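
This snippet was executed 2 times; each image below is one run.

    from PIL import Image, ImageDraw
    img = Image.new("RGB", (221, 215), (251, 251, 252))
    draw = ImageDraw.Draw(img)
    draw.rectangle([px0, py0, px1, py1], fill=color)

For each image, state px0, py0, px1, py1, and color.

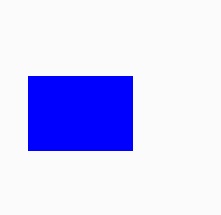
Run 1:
px0 = 28, py0 = 76, px1 = 132, py1 = 150, color = 'blue'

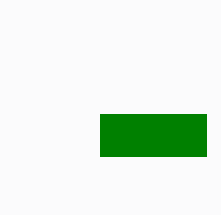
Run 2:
px0 = 100
py0 = 114
px1 = 206
py1 = 156
color = 'green'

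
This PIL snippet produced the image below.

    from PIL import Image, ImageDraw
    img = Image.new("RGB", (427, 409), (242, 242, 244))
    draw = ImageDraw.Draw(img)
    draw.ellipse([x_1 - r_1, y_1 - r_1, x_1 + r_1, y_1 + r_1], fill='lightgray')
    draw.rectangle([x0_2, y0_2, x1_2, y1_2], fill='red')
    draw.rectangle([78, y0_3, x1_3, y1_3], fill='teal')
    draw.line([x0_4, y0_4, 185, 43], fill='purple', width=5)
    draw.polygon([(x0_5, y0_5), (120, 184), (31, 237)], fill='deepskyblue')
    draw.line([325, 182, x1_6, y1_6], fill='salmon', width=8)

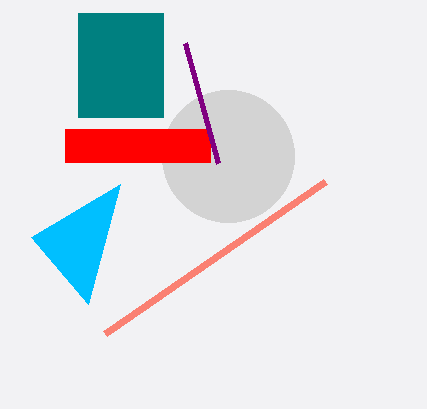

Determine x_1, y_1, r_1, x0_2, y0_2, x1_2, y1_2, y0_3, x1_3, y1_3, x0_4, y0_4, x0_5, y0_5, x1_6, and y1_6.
x_1 = 228; y_1 = 156; r_1 = 66; x0_2 = 65; y0_2 = 129; x1_2 = 210; y1_2 = 162; y0_3 = 13; x1_3 = 163; y1_3 = 117; x0_4 = 218; y0_4 = 163; x0_5 = 88; y0_5 = 304; x1_6 = 105; y1_6 = 334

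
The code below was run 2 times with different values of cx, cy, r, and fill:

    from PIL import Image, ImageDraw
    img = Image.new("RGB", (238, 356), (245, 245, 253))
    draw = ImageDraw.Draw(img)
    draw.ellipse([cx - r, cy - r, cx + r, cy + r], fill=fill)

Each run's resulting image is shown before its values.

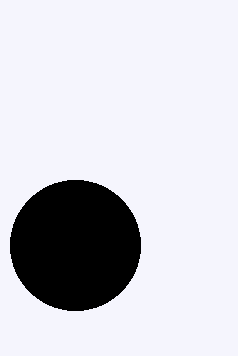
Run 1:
cx = 75; cy = 245; r = 65; fill = 'black'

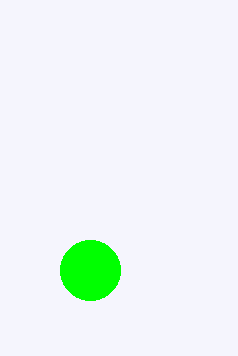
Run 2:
cx = 90
cy = 270
r = 30
fill = 'lime'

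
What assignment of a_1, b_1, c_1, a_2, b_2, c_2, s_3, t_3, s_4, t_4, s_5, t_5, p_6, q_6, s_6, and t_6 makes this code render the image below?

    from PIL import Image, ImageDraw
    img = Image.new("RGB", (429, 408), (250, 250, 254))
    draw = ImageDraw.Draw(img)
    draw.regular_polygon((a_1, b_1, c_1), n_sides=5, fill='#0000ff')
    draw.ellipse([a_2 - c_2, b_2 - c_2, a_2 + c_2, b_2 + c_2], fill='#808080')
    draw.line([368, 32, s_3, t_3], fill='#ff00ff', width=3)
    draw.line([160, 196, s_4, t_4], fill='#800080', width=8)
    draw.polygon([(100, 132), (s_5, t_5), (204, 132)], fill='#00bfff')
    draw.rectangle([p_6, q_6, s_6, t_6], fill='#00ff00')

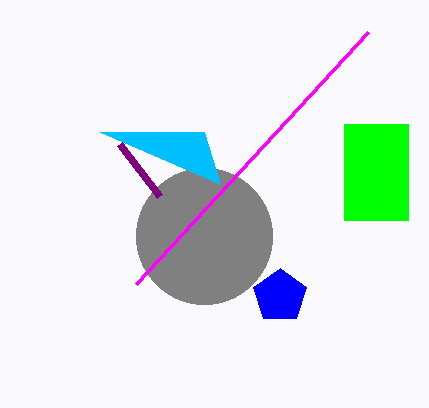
a_1 = 280, b_1 = 296, c_1 = 28, a_2 = 204, b_2 = 236, c_2 = 68, s_3 = 136, t_3 = 284, s_4 = 120, t_4 = 144, s_5 = 220, t_5 = 184, p_6 = 344, q_6 = 124, s_6 = 408, t_6 = 220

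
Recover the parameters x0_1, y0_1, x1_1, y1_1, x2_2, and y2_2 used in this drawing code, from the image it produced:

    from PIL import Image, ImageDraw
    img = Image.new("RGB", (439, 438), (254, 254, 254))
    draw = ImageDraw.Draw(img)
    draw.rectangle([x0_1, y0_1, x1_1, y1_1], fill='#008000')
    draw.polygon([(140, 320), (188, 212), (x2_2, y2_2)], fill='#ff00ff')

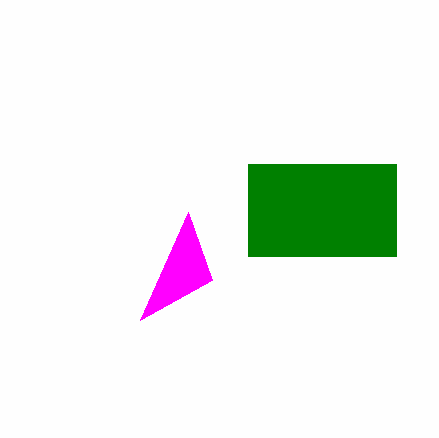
x0_1 = 248
y0_1 = 164
x1_1 = 396
y1_1 = 256
x2_2 = 212
y2_2 = 280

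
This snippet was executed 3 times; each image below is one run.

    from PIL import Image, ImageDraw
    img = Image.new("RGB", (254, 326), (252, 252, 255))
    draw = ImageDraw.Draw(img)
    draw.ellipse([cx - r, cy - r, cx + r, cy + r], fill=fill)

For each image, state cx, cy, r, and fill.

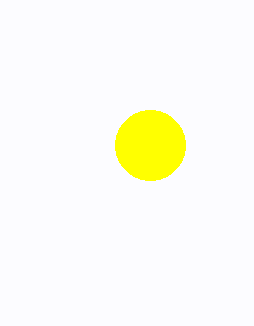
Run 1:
cx = 150; cy = 145; r = 35; fill = 'yellow'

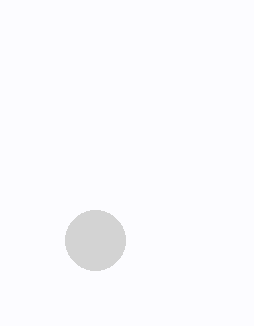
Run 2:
cx = 95; cy = 240; r = 30; fill = 'lightgray'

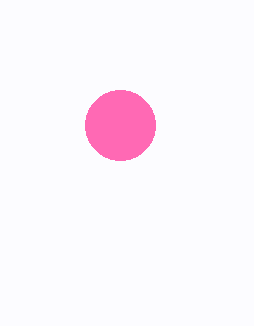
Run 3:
cx = 120
cy = 125
r = 35
fill = 'hotpink'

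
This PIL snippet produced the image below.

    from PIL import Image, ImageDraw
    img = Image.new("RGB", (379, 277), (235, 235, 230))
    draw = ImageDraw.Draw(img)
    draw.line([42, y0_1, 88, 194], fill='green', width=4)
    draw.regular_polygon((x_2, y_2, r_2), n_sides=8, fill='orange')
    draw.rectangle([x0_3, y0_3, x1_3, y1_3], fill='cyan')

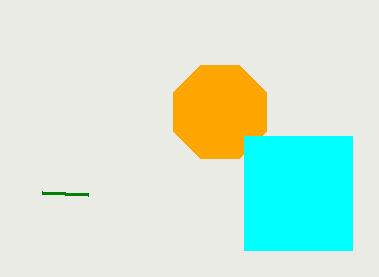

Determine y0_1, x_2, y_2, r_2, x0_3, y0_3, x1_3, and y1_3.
y0_1 = 192
x_2 = 220
y_2 = 112
r_2 = 50
x0_3 = 244
y0_3 = 136
x1_3 = 352
y1_3 = 250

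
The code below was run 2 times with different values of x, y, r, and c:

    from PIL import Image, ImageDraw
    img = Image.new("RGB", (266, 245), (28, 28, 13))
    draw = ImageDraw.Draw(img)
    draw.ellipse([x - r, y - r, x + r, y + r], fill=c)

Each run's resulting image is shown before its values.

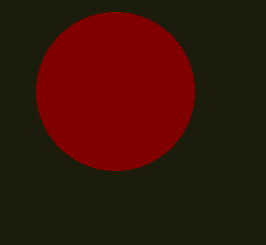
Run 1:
x = 115; y = 91; r = 79; c = 'maroon'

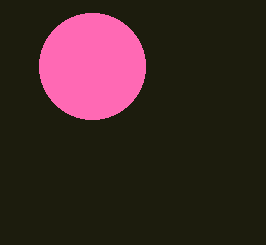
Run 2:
x = 92
y = 66
r = 53
c = 'hotpink'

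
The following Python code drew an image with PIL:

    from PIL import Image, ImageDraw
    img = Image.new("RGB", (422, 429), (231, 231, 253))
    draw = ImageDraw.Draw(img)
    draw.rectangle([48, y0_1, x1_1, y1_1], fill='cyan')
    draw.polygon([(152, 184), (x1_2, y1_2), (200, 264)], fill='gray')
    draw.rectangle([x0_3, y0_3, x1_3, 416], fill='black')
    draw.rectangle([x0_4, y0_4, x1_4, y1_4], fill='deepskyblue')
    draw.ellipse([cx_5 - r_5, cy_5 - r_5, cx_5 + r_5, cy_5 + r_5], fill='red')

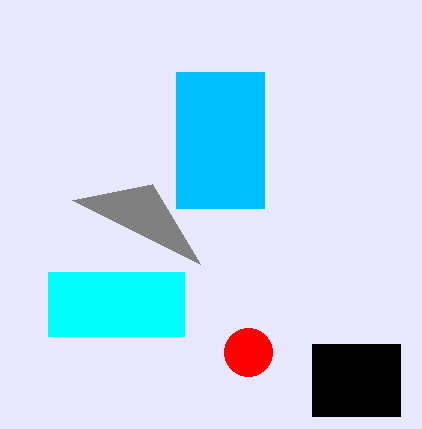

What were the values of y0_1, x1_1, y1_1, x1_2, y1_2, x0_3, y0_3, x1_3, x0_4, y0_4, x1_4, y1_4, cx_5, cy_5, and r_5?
y0_1 = 272; x1_1 = 184; y1_1 = 336; x1_2 = 72; y1_2 = 200; x0_3 = 312; y0_3 = 344; x1_3 = 400; x0_4 = 176; y0_4 = 72; x1_4 = 264; y1_4 = 208; cx_5 = 248; cy_5 = 352; r_5 = 24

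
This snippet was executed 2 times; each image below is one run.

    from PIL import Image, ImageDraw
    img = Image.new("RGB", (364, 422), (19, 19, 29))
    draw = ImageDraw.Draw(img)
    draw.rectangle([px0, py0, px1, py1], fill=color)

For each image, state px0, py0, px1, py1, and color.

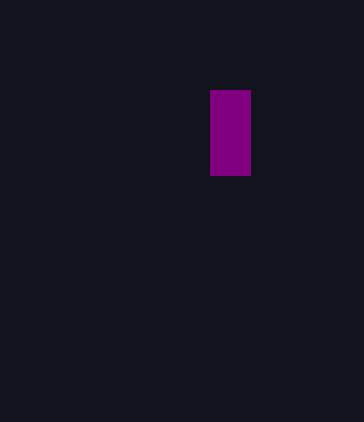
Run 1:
px0 = 210
py0 = 90
px1 = 250
py1 = 175
color = 'purple'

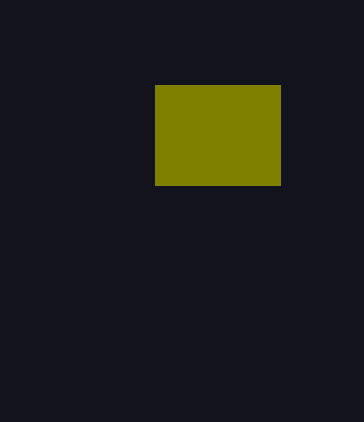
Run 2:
px0 = 155
py0 = 85
px1 = 280
py1 = 185
color = 'olive'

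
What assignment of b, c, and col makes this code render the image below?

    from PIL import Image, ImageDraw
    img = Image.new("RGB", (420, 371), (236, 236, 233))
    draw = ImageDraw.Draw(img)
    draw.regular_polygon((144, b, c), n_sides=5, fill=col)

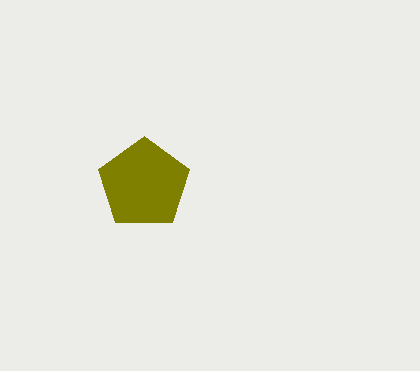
b = 184
c = 48
col = 'olive'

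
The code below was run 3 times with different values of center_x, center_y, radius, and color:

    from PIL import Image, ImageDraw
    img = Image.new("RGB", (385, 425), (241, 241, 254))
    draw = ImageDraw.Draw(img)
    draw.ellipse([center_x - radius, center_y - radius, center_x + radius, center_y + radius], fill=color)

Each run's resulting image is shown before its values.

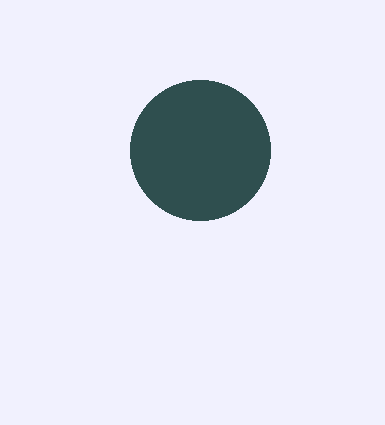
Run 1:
center_x = 200, center_y = 150, radius = 70, color = 'darkslategray'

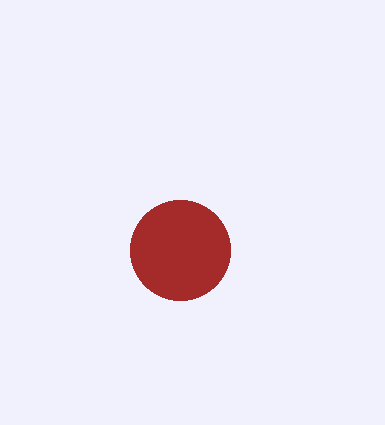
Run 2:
center_x = 180; center_y = 250; radius = 50; color = 'brown'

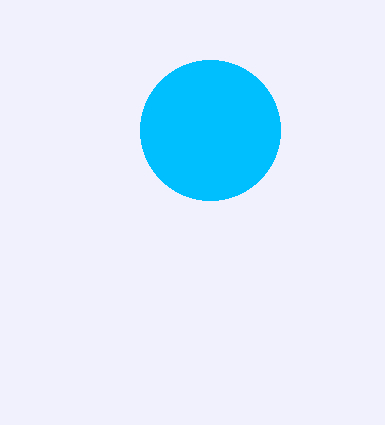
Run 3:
center_x = 210, center_y = 130, radius = 70, color = 'deepskyblue'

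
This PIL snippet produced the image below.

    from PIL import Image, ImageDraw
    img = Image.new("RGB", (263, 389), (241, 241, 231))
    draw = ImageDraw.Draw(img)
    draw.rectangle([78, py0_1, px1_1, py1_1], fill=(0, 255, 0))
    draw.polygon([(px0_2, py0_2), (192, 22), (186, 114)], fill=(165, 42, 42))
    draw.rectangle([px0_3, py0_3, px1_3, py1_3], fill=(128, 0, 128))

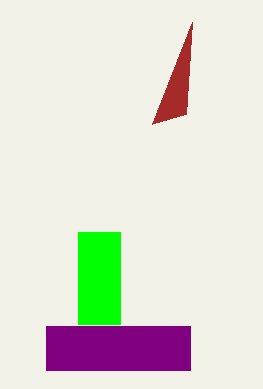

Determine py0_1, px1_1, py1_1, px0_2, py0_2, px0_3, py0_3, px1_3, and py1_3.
py0_1 = 232; px1_1 = 120; py1_1 = 324; px0_2 = 152; py0_2 = 124; px0_3 = 46; py0_3 = 326; px1_3 = 190; py1_3 = 370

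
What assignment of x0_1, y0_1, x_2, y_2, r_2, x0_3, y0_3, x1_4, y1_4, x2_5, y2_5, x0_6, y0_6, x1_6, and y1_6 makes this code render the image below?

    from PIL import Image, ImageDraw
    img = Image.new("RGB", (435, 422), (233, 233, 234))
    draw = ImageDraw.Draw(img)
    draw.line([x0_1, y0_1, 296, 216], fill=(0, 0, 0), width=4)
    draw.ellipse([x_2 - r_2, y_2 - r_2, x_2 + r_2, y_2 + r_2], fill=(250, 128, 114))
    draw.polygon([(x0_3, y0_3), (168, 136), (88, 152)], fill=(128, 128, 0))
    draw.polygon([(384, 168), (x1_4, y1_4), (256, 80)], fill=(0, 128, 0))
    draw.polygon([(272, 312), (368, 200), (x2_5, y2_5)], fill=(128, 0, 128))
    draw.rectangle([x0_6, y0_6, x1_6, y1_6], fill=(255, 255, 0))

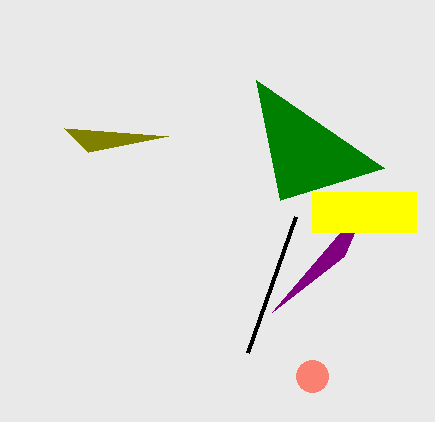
x0_1 = 248
y0_1 = 352
x_2 = 312
y_2 = 376
r_2 = 16
x0_3 = 64
y0_3 = 128
x1_4 = 280
y1_4 = 200
x2_5 = 344
y2_5 = 256
x0_6 = 312
y0_6 = 192
x1_6 = 416
y1_6 = 232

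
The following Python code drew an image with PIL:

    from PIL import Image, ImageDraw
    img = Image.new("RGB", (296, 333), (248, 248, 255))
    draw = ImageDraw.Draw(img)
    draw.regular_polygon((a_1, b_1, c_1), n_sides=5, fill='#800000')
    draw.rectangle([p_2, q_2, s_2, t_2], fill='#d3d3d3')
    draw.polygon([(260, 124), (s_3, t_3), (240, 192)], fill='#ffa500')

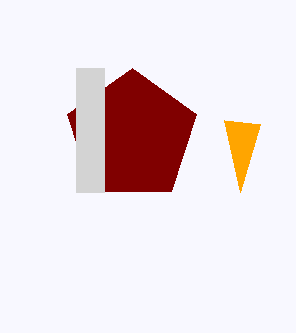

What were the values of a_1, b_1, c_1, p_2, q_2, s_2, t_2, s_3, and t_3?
a_1 = 132
b_1 = 136
c_1 = 68
p_2 = 76
q_2 = 68
s_2 = 104
t_2 = 192
s_3 = 224
t_3 = 120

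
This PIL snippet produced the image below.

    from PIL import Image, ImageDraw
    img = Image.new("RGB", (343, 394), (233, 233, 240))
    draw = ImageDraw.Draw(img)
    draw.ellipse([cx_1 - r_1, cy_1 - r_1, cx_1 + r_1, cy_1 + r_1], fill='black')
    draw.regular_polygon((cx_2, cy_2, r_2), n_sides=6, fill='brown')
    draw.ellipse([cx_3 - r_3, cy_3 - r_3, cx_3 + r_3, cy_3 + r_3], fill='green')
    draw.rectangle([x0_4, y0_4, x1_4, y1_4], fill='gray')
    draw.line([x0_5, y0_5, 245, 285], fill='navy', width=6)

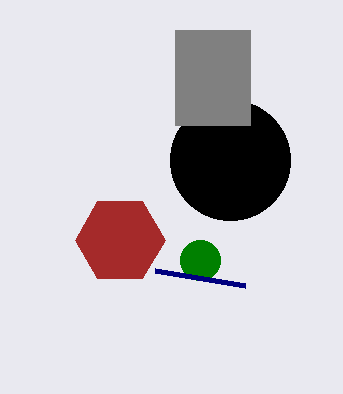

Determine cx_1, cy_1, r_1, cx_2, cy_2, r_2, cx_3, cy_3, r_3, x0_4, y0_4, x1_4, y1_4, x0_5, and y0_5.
cx_1 = 230, cy_1 = 160, r_1 = 60, cx_2 = 120, cy_2 = 240, r_2 = 45, cx_3 = 200, cy_3 = 260, r_3 = 20, x0_4 = 175, y0_4 = 30, x1_4 = 250, y1_4 = 125, x0_5 = 155, y0_5 = 270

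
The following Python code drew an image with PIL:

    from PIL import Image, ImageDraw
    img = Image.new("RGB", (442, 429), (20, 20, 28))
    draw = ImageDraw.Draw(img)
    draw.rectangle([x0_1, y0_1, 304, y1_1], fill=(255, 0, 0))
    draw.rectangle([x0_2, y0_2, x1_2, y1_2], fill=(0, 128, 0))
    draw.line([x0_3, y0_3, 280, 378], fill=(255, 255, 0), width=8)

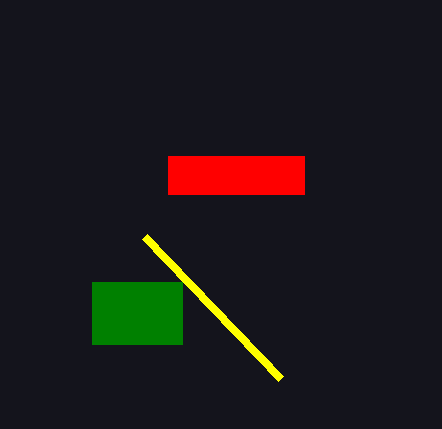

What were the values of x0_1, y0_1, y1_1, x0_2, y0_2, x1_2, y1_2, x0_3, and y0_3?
x0_1 = 168, y0_1 = 156, y1_1 = 194, x0_2 = 92, y0_2 = 282, x1_2 = 182, y1_2 = 344, x0_3 = 144, y0_3 = 236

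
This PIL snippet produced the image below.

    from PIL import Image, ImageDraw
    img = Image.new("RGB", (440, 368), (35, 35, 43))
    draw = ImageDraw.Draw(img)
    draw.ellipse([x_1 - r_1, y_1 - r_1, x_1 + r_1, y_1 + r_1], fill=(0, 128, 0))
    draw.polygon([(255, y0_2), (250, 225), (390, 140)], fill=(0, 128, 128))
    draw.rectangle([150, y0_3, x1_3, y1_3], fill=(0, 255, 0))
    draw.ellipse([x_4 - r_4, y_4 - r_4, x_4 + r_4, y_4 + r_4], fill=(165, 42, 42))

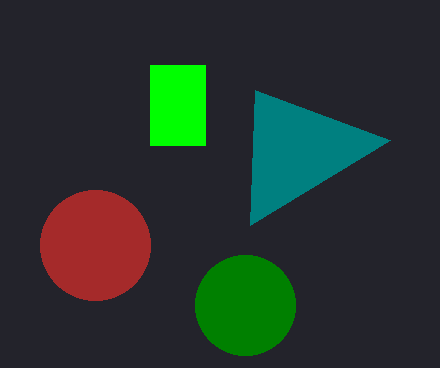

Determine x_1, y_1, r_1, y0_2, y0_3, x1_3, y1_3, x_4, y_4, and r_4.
x_1 = 245; y_1 = 305; r_1 = 50; y0_2 = 90; y0_3 = 65; x1_3 = 205; y1_3 = 145; x_4 = 95; y_4 = 245; r_4 = 55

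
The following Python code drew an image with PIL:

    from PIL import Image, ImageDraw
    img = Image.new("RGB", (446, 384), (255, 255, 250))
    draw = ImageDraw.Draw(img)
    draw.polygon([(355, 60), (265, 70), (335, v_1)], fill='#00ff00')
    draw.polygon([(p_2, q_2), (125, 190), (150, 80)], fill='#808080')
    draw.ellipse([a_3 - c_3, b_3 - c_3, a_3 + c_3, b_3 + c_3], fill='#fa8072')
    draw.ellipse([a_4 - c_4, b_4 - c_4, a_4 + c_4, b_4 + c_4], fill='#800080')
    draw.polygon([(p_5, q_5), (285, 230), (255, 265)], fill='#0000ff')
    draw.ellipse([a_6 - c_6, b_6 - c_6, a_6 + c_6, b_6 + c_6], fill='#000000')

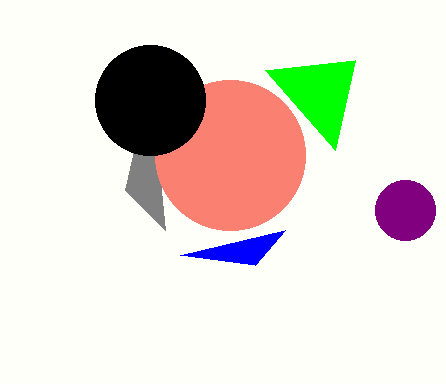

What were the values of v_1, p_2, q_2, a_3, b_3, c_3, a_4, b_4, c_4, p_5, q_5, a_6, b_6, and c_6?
v_1 = 150, p_2 = 165, q_2 = 230, a_3 = 230, b_3 = 155, c_3 = 75, a_4 = 405, b_4 = 210, c_4 = 30, p_5 = 180, q_5 = 255, a_6 = 150, b_6 = 100, c_6 = 55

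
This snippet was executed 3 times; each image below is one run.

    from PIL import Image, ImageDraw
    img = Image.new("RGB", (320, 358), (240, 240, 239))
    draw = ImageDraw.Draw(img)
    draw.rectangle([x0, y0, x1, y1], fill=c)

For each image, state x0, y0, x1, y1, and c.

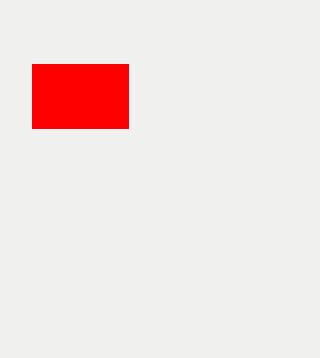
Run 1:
x0 = 32
y0 = 64
x1 = 128
y1 = 128
c = 'red'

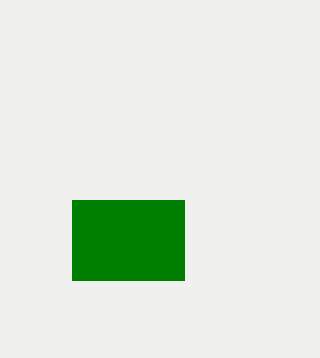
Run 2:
x0 = 72; y0 = 200; x1 = 184; y1 = 280; c = 'green'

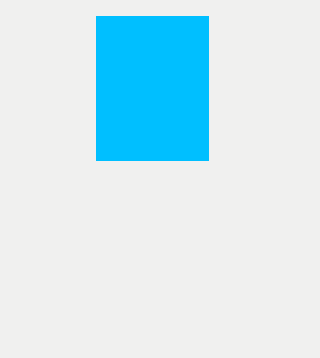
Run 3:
x0 = 96; y0 = 16; x1 = 208; y1 = 160; c = 'deepskyblue'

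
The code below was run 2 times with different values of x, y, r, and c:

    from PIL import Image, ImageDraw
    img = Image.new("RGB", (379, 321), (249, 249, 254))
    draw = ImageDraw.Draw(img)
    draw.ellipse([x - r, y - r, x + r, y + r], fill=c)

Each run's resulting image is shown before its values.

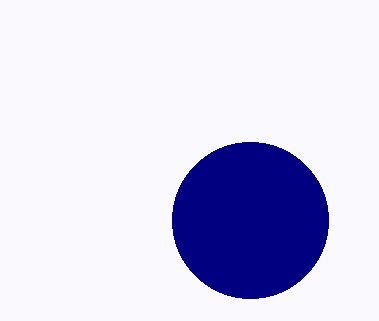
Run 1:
x = 250
y = 220
r = 78
c = 'navy'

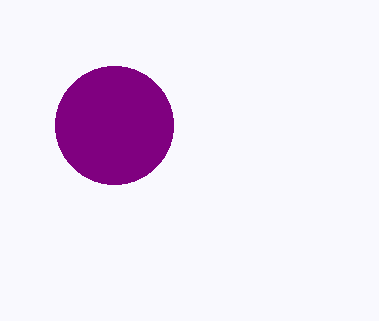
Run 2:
x = 114; y = 125; r = 59; c = 'purple'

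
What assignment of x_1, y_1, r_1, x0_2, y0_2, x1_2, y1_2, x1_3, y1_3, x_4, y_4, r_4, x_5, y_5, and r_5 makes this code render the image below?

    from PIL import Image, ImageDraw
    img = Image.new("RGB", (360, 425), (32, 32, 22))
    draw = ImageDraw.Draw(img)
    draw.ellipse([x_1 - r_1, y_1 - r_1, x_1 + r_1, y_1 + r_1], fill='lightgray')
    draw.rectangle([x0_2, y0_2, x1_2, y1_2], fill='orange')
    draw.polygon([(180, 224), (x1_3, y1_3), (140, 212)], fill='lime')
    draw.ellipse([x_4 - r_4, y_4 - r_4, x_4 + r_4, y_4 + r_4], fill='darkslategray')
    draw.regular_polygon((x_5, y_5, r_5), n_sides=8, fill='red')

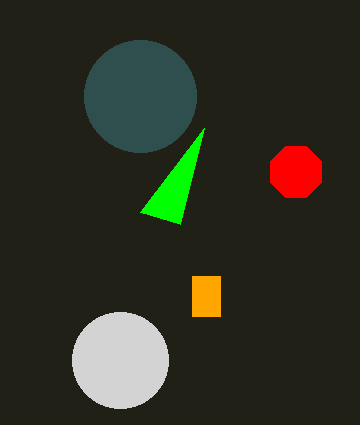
x_1 = 120; y_1 = 360; r_1 = 48; x0_2 = 192; y0_2 = 276; x1_2 = 220; y1_2 = 316; x1_3 = 204; y1_3 = 128; x_4 = 140; y_4 = 96; r_4 = 56; x_5 = 296; y_5 = 172; r_5 = 28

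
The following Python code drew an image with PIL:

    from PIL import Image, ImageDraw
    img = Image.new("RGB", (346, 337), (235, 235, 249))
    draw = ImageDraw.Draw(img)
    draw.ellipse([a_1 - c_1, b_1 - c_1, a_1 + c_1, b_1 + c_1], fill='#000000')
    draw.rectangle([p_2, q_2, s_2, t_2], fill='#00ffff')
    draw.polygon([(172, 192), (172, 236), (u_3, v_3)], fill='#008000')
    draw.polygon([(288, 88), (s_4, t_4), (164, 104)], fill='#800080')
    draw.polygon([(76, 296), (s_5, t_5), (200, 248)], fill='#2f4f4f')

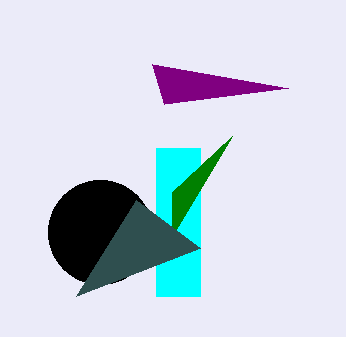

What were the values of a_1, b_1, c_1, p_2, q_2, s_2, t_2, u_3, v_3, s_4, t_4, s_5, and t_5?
a_1 = 100; b_1 = 232; c_1 = 52; p_2 = 156; q_2 = 148; s_2 = 200; t_2 = 296; u_3 = 232; v_3 = 136; s_4 = 152; t_4 = 64; s_5 = 136; t_5 = 200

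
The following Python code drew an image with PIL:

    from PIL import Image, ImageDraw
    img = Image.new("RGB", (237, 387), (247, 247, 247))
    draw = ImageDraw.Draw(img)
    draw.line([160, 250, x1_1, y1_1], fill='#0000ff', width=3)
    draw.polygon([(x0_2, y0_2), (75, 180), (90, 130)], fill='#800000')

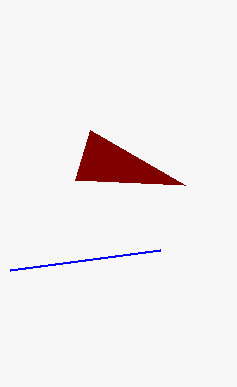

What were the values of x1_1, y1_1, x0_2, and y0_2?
x1_1 = 10; y1_1 = 270; x0_2 = 185; y0_2 = 185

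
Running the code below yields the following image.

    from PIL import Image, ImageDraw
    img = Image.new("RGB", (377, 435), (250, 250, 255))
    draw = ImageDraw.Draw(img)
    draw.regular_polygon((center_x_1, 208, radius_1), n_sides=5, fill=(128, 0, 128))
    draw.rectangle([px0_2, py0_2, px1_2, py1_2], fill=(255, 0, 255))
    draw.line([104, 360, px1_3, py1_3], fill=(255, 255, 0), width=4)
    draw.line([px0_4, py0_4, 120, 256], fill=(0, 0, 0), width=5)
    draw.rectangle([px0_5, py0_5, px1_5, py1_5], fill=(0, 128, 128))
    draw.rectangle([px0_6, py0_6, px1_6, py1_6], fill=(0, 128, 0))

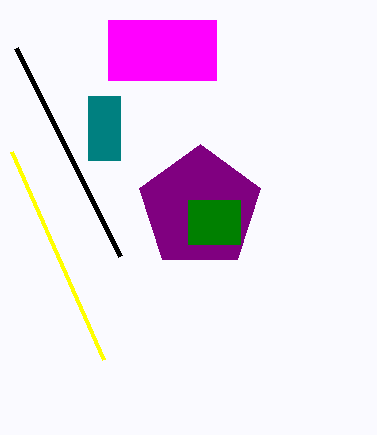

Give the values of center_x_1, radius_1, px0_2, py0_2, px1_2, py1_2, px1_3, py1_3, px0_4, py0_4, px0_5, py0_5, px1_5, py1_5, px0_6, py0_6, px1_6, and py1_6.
center_x_1 = 200
radius_1 = 64
px0_2 = 108
py0_2 = 20
px1_2 = 216
py1_2 = 80
px1_3 = 12
py1_3 = 152
px0_4 = 16
py0_4 = 48
px0_5 = 88
py0_5 = 96
px1_5 = 120
py1_5 = 160
px0_6 = 188
py0_6 = 200
px1_6 = 240
py1_6 = 244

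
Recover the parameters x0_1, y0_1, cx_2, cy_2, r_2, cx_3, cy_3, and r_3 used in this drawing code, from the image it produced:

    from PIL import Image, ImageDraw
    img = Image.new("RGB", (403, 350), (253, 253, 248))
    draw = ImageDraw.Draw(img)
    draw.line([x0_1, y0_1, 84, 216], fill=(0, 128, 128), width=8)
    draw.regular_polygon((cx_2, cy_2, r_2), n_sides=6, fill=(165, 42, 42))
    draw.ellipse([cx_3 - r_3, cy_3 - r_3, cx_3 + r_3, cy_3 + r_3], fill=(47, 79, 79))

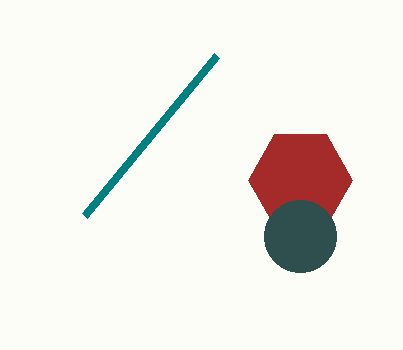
x0_1 = 216, y0_1 = 56, cx_2 = 300, cy_2 = 180, r_2 = 52, cx_3 = 300, cy_3 = 236, r_3 = 36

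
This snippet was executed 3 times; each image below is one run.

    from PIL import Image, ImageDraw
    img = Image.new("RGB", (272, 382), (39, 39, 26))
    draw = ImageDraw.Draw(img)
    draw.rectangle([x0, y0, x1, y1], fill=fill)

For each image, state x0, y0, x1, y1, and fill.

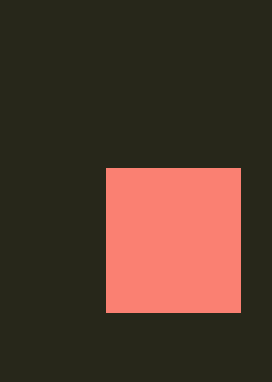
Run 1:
x0 = 106
y0 = 168
x1 = 240
y1 = 312
fill = 'salmon'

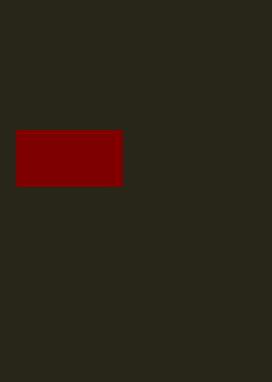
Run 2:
x0 = 16, y0 = 130, x1 = 122, y1 = 186, fill = 'maroon'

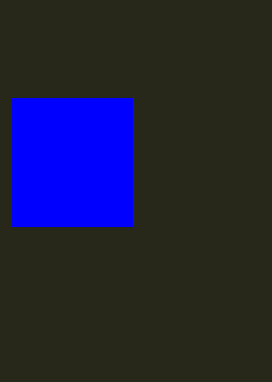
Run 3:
x0 = 12
y0 = 98
x1 = 132
y1 = 226
fill = 'blue'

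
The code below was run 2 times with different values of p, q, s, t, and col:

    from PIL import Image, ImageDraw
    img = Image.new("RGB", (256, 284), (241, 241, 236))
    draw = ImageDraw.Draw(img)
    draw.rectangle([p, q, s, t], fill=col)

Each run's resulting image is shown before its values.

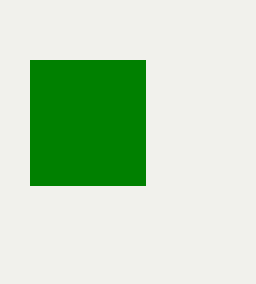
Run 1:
p = 30, q = 60, s = 145, t = 185, col = 'green'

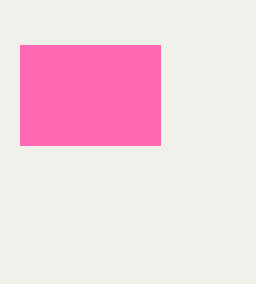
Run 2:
p = 20
q = 45
s = 160
t = 145
col = 'hotpink'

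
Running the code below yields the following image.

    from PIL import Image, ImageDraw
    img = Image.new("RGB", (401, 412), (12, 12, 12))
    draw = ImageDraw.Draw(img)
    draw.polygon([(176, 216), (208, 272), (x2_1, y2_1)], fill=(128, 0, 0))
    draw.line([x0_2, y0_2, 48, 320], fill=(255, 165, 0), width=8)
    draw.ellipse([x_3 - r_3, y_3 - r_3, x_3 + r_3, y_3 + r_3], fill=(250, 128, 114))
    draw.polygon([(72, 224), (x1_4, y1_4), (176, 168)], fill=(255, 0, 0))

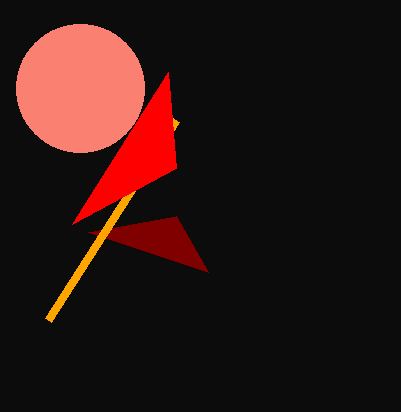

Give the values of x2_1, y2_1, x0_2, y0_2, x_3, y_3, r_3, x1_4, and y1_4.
x2_1 = 88; y2_1 = 232; x0_2 = 176; y0_2 = 120; x_3 = 80; y_3 = 88; r_3 = 64; x1_4 = 168; y1_4 = 72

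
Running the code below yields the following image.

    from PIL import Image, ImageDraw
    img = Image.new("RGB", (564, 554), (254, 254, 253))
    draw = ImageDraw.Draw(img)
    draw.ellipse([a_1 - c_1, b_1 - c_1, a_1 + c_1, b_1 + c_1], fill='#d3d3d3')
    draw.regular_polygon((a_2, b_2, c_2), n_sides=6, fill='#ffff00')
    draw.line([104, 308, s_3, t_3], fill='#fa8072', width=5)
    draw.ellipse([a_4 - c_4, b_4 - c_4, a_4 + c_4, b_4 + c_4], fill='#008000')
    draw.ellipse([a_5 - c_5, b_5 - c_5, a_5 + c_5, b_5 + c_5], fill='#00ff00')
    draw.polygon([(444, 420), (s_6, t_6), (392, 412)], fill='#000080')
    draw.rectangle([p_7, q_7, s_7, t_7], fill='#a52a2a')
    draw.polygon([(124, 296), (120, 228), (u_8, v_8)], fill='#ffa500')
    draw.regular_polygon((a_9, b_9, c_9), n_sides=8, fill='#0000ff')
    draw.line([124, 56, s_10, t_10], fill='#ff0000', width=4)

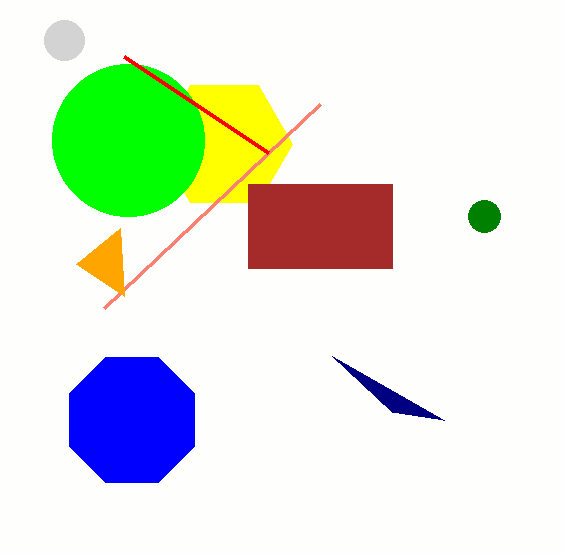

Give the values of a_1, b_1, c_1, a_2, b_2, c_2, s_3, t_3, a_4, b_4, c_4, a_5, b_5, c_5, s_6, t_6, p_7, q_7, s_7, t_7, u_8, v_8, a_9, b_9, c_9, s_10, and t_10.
a_1 = 64; b_1 = 40; c_1 = 20; a_2 = 224; b_2 = 144; c_2 = 68; s_3 = 320; t_3 = 104; a_4 = 484; b_4 = 216; c_4 = 16; a_5 = 128; b_5 = 140; c_5 = 76; s_6 = 332; t_6 = 356; p_7 = 248; q_7 = 184; s_7 = 392; t_7 = 268; u_8 = 76; v_8 = 264; a_9 = 132; b_9 = 420; c_9 = 68; s_10 = 268; t_10 = 152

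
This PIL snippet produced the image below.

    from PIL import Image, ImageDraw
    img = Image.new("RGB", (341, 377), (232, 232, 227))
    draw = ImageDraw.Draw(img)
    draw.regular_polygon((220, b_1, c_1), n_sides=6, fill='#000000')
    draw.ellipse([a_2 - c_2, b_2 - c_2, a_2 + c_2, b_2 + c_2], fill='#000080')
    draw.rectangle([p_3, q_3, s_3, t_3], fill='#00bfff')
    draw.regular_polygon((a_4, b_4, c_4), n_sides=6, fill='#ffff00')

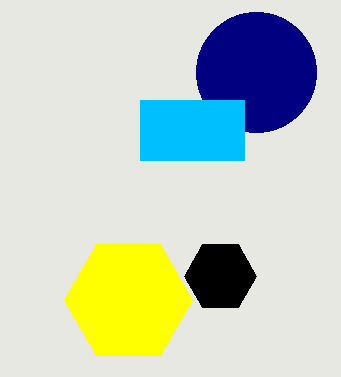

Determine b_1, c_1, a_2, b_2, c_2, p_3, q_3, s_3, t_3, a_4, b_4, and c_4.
b_1 = 276; c_1 = 36; a_2 = 256; b_2 = 72; c_2 = 60; p_3 = 140; q_3 = 100; s_3 = 244; t_3 = 160; a_4 = 128; b_4 = 300; c_4 = 64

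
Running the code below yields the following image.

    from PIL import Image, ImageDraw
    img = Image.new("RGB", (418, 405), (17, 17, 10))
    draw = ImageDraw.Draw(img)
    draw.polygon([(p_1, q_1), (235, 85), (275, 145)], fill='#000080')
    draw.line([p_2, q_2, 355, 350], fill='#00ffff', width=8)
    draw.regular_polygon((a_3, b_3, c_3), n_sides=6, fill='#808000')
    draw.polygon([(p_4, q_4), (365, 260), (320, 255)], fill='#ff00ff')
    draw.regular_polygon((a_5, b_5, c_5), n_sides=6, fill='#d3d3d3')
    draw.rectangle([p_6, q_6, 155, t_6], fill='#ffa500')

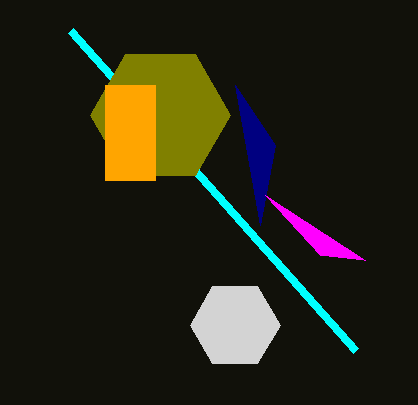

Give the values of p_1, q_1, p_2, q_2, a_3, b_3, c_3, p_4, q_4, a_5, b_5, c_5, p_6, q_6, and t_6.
p_1 = 260
q_1 = 225
p_2 = 70
q_2 = 30
a_3 = 160
b_3 = 115
c_3 = 70
p_4 = 265
q_4 = 195
a_5 = 235
b_5 = 325
c_5 = 45
p_6 = 105
q_6 = 85
t_6 = 180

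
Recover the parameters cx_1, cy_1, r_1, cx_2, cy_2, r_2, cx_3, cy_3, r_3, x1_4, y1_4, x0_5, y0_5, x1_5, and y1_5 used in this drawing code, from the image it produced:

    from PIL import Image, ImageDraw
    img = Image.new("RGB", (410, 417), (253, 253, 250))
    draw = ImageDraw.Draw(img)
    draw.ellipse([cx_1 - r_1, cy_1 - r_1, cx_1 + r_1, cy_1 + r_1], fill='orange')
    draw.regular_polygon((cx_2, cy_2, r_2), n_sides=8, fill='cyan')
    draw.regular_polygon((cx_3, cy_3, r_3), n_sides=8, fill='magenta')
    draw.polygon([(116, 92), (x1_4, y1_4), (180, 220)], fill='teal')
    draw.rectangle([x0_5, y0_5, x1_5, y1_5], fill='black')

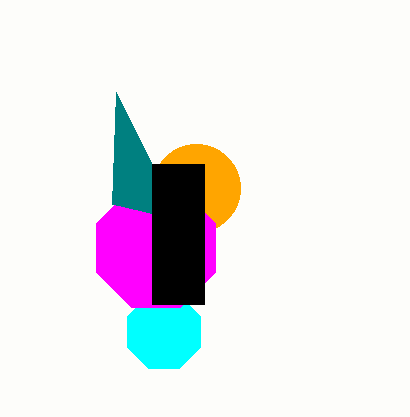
cx_1 = 196, cy_1 = 188, r_1 = 44, cx_2 = 164, cy_2 = 332, r_2 = 40, cx_3 = 156, cy_3 = 248, r_3 = 64, x1_4 = 112, y1_4 = 204, x0_5 = 152, y0_5 = 164, x1_5 = 204, y1_5 = 304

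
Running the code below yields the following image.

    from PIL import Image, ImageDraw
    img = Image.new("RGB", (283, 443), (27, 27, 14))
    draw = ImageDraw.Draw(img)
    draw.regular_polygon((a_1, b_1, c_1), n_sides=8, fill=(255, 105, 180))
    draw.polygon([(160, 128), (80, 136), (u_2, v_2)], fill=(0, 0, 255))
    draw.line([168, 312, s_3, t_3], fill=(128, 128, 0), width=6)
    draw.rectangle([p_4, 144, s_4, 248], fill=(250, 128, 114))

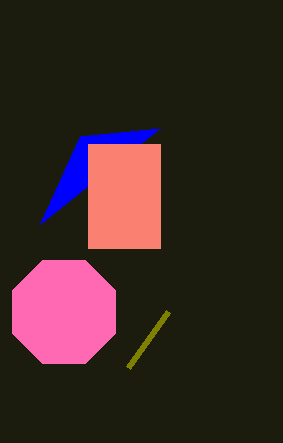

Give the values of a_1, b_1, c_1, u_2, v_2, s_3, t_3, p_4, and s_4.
a_1 = 64
b_1 = 312
c_1 = 56
u_2 = 40
v_2 = 224
s_3 = 128
t_3 = 368
p_4 = 88
s_4 = 160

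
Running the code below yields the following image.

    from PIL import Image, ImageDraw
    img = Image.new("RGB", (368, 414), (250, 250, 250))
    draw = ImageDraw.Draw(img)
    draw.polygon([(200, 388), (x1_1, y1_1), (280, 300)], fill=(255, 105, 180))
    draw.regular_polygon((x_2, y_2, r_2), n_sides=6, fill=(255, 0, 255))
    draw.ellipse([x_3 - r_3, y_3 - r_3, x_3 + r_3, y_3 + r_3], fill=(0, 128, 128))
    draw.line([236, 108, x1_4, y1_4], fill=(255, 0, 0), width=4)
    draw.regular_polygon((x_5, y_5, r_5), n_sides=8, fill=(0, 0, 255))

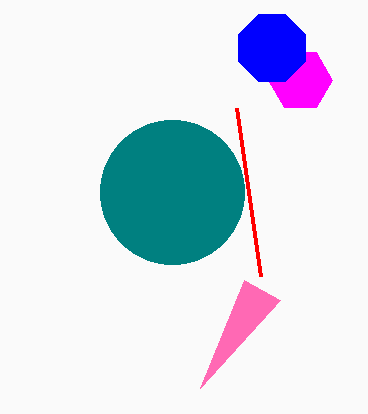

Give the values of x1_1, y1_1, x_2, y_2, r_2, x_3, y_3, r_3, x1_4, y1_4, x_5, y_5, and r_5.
x1_1 = 244; y1_1 = 280; x_2 = 300; y_2 = 80; r_2 = 32; x_3 = 172; y_3 = 192; r_3 = 72; x1_4 = 260; y1_4 = 276; x_5 = 272; y_5 = 48; r_5 = 36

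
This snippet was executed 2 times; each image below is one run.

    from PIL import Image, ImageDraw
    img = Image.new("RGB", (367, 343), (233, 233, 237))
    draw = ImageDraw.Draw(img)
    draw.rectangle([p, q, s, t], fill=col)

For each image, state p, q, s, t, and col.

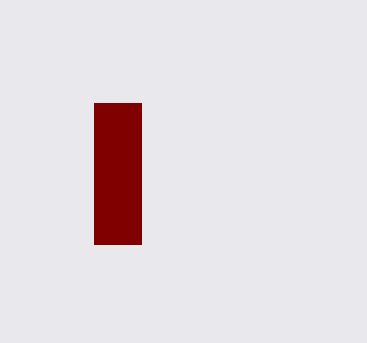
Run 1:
p = 94, q = 103, s = 141, t = 244, col = 'maroon'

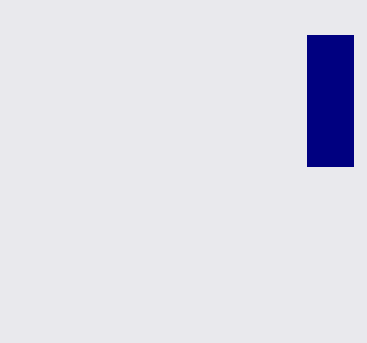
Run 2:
p = 307; q = 35; s = 353; t = 166; col = 'navy'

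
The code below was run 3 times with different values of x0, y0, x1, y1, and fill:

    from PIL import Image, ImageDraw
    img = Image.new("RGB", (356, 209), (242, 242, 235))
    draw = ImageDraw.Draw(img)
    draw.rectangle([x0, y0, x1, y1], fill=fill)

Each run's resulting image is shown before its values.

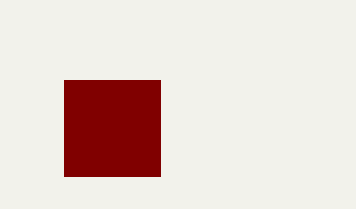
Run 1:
x0 = 64, y0 = 80, x1 = 160, y1 = 176, fill = 'maroon'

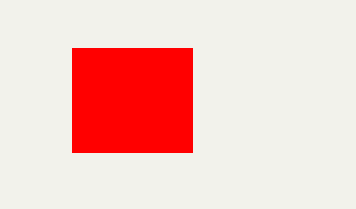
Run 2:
x0 = 72, y0 = 48, x1 = 192, y1 = 152, fill = 'red'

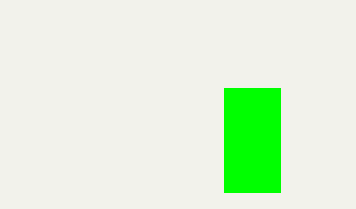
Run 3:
x0 = 224, y0 = 88, x1 = 280, y1 = 192, fill = 'lime'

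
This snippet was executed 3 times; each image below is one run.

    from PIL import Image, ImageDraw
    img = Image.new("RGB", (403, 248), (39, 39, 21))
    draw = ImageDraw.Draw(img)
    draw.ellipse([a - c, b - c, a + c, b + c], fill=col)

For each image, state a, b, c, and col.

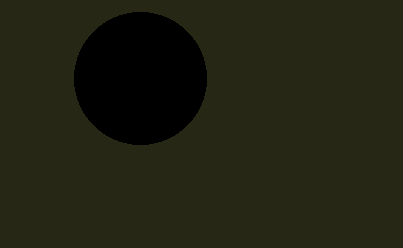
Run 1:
a = 140
b = 78
c = 66
col = 'black'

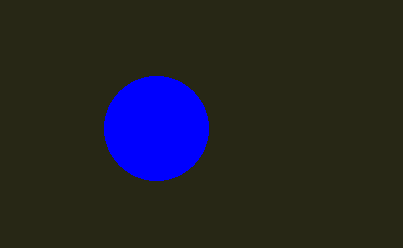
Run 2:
a = 156; b = 128; c = 52; col = 'blue'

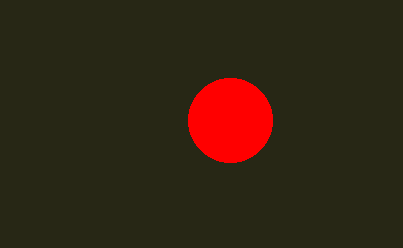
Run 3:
a = 230
b = 120
c = 42
col = 'red'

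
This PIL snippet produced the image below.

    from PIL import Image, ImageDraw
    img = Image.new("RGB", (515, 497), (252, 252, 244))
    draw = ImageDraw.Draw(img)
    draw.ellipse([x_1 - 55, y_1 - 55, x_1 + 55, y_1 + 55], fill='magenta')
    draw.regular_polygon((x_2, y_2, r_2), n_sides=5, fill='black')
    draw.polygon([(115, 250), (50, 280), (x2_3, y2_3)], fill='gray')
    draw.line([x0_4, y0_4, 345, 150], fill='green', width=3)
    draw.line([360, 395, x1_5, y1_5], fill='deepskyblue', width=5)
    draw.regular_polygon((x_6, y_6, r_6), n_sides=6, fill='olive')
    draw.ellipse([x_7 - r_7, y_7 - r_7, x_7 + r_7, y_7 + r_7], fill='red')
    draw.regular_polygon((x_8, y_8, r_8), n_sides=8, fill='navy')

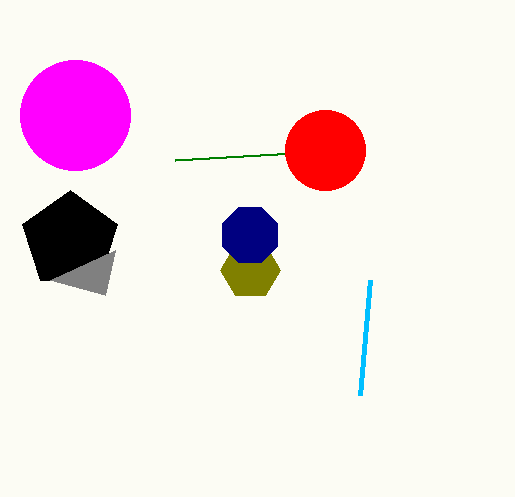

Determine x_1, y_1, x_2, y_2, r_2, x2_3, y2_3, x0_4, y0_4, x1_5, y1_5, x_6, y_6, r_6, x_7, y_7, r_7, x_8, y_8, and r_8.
x_1 = 75
y_1 = 115
x_2 = 70
y_2 = 240
r_2 = 50
x2_3 = 105
y2_3 = 295
x0_4 = 175
y0_4 = 160
x1_5 = 370
y1_5 = 280
x_6 = 250
y_6 = 270
r_6 = 30
x_7 = 325
y_7 = 150
r_7 = 40
x_8 = 250
y_8 = 235
r_8 = 30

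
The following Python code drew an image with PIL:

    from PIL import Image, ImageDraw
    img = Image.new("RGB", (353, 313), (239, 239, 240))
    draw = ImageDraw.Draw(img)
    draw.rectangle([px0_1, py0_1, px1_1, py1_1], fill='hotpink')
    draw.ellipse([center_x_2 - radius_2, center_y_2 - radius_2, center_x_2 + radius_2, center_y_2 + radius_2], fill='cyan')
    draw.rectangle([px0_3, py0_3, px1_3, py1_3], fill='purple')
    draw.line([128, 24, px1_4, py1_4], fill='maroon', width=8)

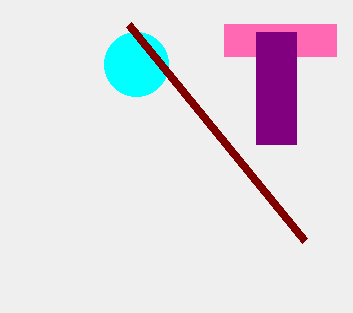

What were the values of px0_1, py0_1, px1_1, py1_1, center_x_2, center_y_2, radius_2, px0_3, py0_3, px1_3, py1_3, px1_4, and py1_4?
px0_1 = 224, py0_1 = 24, px1_1 = 336, py1_1 = 56, center_x_2 = 136, center_y_2 = 64, radius_2 = 32, px0_3 = 256, py0_3 = 32, px1_3 = 296, py1_3 = 144, px1_4 = 304, py1_4 = 240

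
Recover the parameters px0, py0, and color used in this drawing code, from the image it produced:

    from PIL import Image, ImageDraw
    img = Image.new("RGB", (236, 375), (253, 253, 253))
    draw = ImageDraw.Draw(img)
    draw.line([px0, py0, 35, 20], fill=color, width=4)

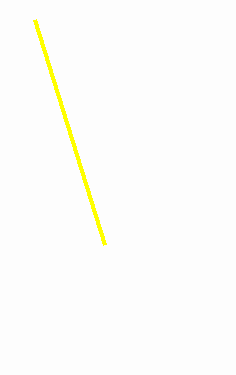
px0 = 105; py0 = 245; color = 'yellow'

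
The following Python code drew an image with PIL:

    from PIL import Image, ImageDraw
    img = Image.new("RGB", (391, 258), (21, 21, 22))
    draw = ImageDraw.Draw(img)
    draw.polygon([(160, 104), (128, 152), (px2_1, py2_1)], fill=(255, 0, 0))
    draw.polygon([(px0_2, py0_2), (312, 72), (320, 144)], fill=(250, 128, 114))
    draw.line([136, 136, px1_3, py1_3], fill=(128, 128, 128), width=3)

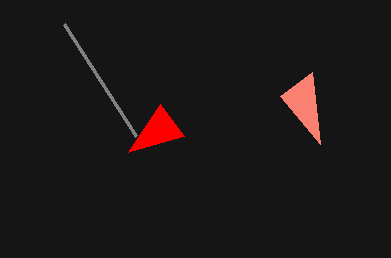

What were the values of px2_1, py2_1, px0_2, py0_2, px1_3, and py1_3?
px2_1 = 184; py2_1 = 136; px0_2 = 280; py0_2 = 96; px1_3 = 64; py1_3 = 24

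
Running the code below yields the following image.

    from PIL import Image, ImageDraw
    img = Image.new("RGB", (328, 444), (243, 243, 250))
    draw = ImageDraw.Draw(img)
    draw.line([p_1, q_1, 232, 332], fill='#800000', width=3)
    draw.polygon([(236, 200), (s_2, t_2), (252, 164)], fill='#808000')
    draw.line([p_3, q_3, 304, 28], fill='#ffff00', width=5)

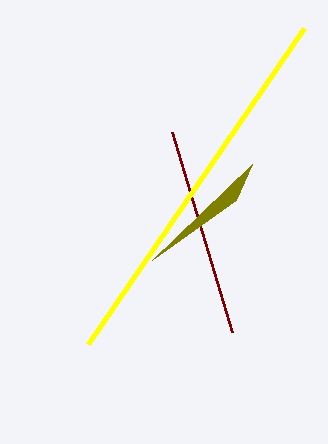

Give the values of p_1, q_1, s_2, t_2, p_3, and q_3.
p_1 = 172
q_1 = 132
s_2 = 152
t_2 = 260
p_3 = 88
q_3 = 344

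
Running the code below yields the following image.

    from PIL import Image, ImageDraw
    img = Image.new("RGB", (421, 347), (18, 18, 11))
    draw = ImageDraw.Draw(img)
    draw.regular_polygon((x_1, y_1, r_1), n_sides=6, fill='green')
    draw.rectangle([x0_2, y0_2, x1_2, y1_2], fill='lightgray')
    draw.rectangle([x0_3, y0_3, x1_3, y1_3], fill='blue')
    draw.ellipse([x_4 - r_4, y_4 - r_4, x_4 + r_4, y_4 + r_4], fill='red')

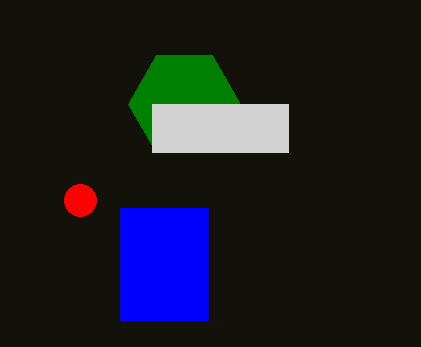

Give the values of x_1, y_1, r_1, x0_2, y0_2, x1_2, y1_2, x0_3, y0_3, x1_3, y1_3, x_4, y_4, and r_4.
x_1 = 184; y_1 = 104; r_1 = 56; x0_2 = 152; y0_2 = 104; x1_2 = 288; y1_2 = 152; x0_3 = 120; y0_3 = 208; x1_3 = 208; y1_3 = 320; x_4 = 80; y_4 = 200; r_4 = 16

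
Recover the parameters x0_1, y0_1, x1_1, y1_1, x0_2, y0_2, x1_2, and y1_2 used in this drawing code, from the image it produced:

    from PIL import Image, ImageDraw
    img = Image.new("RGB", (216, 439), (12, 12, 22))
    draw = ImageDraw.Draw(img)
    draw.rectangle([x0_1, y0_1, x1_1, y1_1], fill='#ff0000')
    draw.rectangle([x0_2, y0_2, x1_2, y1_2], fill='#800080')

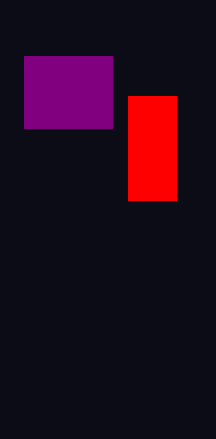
x0_1 = 128
y0_1 = 96
x1_1 = 176
y1_1 = 200
x0_2 = 24
y0_2 = 56
x1_2 = 112
y1_2 = 128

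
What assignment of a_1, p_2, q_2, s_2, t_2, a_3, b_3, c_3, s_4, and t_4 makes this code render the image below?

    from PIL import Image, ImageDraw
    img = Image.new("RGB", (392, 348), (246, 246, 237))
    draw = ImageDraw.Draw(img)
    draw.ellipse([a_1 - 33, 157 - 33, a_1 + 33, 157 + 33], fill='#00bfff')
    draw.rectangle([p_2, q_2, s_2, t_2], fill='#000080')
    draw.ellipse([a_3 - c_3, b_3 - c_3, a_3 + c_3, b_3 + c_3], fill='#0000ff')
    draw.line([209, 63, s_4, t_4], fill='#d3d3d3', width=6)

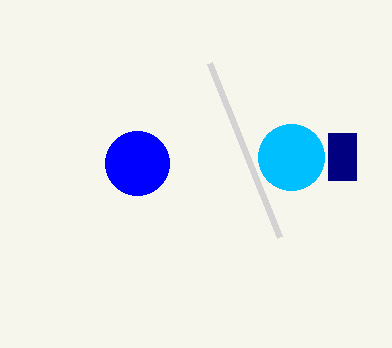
a_1 = 291; p_2 = 328; q_2 = 133; s_2 = 356; t_2 = 180; a_3 = 137; b_3 = 163; c_3 = 32; s_4 = 279; t_4 = 237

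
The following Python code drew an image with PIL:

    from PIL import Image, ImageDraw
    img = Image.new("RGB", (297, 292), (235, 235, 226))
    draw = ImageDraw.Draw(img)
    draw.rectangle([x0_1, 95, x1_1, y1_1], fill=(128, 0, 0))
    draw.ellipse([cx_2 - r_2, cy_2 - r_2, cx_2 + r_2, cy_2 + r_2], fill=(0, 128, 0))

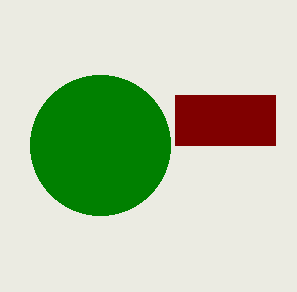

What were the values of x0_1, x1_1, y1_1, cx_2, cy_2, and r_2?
x0_1 = 175, x1_1 = 275, y1_1 = 145, cx_2 = 100, cy_2 = 145, r_2 = 70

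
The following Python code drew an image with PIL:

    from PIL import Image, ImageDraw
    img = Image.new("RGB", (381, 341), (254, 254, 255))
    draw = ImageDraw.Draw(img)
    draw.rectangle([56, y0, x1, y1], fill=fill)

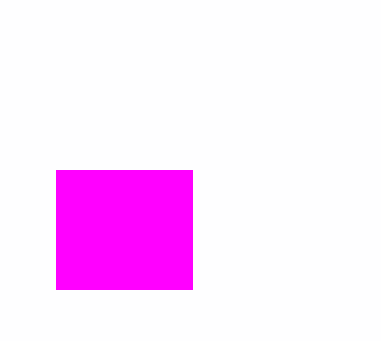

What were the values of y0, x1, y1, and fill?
y0 = 170; x1 = 192; y1 = 289; fill = 'magenta'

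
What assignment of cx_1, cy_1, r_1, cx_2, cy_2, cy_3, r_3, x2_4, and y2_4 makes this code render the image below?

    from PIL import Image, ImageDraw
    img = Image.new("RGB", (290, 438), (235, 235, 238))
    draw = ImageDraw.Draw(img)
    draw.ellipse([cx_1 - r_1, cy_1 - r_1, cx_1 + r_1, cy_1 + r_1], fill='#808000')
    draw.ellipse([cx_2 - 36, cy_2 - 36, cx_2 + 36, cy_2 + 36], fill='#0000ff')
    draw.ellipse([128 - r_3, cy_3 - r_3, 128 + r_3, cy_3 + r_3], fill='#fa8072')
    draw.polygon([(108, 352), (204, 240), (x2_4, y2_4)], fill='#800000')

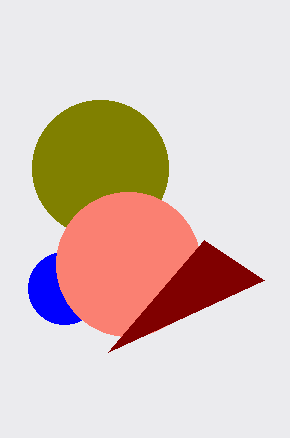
cx_1 = 100
cy_1 = 168
r_1 = 68
cx_2 = 64
cy_2 = 288
cy_3 = 264
r_3 = 72
x2_4 = 264
y2_4 = 280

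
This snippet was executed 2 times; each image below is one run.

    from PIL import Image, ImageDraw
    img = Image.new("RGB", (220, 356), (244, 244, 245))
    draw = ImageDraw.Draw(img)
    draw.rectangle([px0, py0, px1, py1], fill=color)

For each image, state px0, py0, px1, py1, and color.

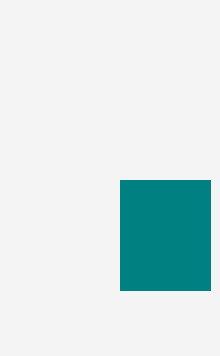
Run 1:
px0 = 120, py0 = 180, px1 = 210, py1 = 290, color = 'teal'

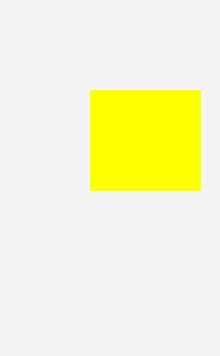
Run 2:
px0 = 90
py0 = 90
px1 = 200
py1 = 190
color = 'yellow'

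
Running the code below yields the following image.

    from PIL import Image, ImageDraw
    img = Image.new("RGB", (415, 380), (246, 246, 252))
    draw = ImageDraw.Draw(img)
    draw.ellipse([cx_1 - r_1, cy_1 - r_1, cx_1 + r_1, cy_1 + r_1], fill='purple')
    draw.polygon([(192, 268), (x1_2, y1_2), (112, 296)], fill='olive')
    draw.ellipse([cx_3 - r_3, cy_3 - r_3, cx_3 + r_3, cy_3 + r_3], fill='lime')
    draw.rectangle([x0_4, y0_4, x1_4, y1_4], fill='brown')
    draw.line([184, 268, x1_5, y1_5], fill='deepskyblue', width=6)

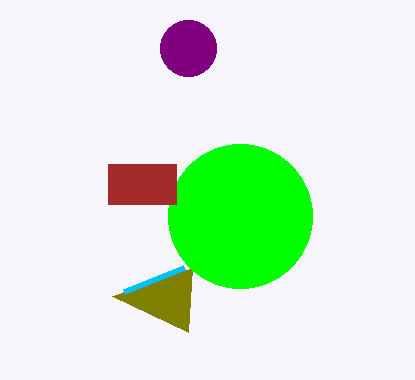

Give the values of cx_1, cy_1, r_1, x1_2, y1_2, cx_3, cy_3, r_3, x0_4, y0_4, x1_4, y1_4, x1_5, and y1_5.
cx_1 = 188, cy_1 = 48, r_1 = 28, x1_2 = 188, y1_2 = 332, cx_3 = 240, cy_3 = 216, r_3 = 72, x0_4 = 108, y0_4 = 164, x1_4 = 176, y1_4 = 204, x1_5 = 124, y1_5 = 292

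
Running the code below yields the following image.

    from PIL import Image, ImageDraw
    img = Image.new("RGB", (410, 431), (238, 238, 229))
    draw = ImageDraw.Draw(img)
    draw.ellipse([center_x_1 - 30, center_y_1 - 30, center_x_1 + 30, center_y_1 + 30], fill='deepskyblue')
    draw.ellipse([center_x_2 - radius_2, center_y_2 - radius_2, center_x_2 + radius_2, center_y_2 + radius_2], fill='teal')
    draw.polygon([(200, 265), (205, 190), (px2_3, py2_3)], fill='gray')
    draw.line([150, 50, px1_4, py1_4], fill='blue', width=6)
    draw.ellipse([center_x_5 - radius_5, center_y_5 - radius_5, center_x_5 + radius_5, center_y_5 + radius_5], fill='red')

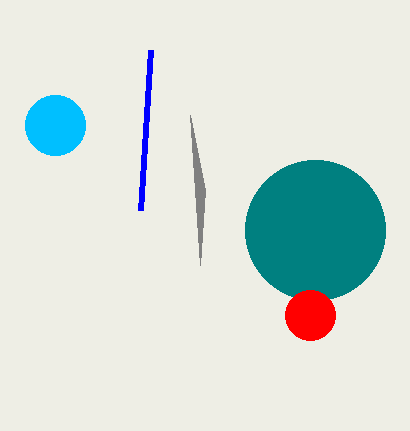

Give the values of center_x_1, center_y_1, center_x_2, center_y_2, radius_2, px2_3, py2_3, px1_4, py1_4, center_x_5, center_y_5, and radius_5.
center_x_1 = 55
center_y_1 = 125
center_x_2 = 315
center_y_2 = 230
radius_2 = 70
px2_3 = 190
py2_3 = 115
px1_4 = 140
py1_4 = 210
center_x_5 = 310
center_y_5 = 315
radius_5 = 25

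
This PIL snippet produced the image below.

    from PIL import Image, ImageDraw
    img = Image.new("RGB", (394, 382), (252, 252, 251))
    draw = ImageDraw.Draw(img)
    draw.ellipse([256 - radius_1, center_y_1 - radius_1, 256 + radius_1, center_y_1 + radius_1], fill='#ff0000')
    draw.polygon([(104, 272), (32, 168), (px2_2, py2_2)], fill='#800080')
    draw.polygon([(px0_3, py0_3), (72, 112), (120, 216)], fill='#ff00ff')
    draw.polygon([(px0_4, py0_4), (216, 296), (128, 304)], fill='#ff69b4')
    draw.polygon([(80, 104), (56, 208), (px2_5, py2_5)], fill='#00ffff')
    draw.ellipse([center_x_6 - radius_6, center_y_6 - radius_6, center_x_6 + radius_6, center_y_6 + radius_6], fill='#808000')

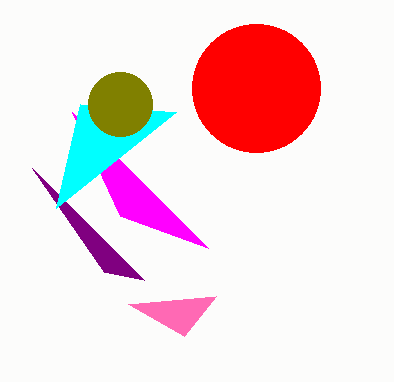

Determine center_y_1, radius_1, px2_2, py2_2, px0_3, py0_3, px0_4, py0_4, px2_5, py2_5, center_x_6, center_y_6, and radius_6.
center_y_1 = 88
radius_1 = 64
px2_2 = 144
py2_2 = 280
px0_3 = 208
py0_3 = 248
px0_4 = 184
py0_4 = 336
px2_5 = 176
py2_5 = 112
center_x_6 = 120
center_y_6 = 104
radius_6 = 32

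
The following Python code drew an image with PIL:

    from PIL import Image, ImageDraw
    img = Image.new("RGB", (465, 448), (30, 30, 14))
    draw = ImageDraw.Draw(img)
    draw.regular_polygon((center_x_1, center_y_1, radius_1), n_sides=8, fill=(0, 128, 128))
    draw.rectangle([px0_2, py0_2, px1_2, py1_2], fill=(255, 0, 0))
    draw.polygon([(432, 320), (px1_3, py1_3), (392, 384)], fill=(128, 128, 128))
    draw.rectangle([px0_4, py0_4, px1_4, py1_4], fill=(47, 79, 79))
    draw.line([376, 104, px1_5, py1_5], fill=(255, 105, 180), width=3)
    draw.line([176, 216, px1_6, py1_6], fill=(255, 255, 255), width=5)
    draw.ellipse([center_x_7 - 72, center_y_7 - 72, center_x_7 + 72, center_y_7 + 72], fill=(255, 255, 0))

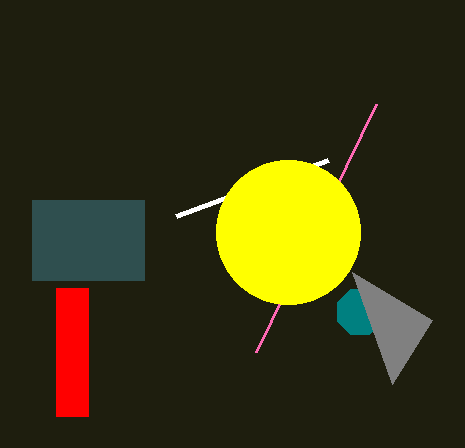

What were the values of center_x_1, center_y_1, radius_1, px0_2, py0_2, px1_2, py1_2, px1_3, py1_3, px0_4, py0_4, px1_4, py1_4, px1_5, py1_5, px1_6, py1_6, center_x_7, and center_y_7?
center_x_1 = 360; center_y_1 = 312; radius_1 = 24; px0_2 = 56; py0_2 = 288; px1_2 = 88; py1_2 = 416; px1_3 = 352; py1_3 = 272; px0_4 = 32; py0_4 = 200; px1_4 = 144; py1_4 = 280; px1_5 = 256; py1_5 = 352; px1_6 = 328; py1_6 = 160; center_x_7 = 288; center_y_7 = 232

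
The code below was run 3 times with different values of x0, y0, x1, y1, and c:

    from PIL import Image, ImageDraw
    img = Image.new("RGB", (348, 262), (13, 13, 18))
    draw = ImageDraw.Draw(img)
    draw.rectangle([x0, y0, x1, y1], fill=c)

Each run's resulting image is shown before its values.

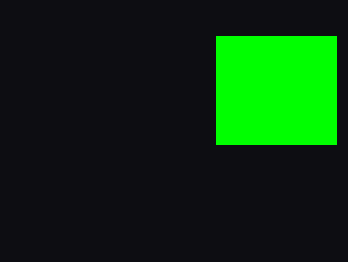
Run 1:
x0 = 216; y0 = 36; x1 = 336; y1 = 144; c = 'lime'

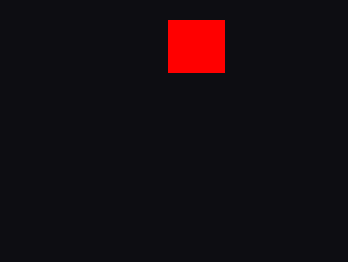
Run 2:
x0 = 168
y0 = 20
x1 = 224
y1 = 72
c = 'red'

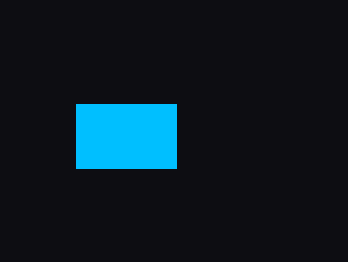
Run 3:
x0 = 76; y0 = 104; x1 = 176; y1 = 168; c = 'deepskyblue'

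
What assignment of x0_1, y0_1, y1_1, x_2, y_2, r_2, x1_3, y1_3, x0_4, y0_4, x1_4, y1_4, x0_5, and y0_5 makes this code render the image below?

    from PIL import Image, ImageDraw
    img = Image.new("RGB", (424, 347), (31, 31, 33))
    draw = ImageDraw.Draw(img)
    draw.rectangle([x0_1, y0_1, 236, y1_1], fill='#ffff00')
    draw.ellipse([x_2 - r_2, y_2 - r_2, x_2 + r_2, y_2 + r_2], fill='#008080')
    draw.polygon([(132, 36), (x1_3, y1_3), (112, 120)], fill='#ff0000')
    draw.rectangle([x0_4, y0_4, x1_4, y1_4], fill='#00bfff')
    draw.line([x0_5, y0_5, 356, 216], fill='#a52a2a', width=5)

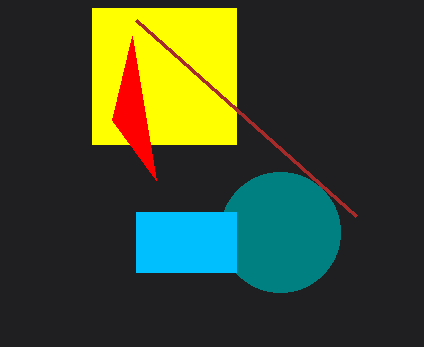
x0_1 = 92, y0_1 = 8, y1_1 = 144, x_2 = 280, y_2 = 232, r_2 = 60, x1_3 = 156, y1_3 = 180, x0_4 = 136, y0_4 = 212, x1_4 = 236, y1_4 = 272, x0_5 = 136, y0_5 = 20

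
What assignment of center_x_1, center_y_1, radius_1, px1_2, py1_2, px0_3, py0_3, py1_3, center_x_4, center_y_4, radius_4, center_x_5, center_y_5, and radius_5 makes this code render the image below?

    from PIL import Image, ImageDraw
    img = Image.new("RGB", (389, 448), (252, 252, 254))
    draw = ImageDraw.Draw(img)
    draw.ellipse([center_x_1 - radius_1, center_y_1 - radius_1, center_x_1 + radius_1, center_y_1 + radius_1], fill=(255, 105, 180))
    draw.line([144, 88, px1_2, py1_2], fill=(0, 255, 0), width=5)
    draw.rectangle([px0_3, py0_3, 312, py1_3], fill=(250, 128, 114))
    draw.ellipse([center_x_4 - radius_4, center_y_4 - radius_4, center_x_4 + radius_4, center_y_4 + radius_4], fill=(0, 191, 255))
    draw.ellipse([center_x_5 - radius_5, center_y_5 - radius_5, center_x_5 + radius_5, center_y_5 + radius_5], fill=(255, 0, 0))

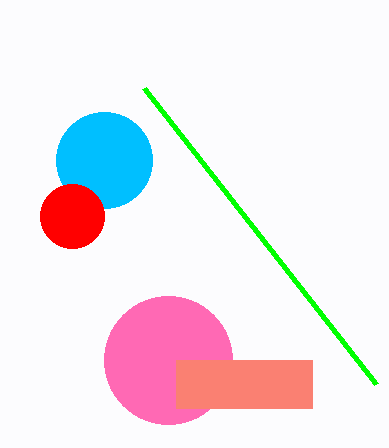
center_x_1 = 168; center_y_1 = 360; radius_1 = 64; px1_2 = 376; py1_2 = 384; px0_3 = 176; py0_3 = 360; py1_3 = 408; center_x_4 = 104; center_y_4 = 160; radius_4 = 48; center_x_5 = 72; center_y_5 = 216; radius_5 = 32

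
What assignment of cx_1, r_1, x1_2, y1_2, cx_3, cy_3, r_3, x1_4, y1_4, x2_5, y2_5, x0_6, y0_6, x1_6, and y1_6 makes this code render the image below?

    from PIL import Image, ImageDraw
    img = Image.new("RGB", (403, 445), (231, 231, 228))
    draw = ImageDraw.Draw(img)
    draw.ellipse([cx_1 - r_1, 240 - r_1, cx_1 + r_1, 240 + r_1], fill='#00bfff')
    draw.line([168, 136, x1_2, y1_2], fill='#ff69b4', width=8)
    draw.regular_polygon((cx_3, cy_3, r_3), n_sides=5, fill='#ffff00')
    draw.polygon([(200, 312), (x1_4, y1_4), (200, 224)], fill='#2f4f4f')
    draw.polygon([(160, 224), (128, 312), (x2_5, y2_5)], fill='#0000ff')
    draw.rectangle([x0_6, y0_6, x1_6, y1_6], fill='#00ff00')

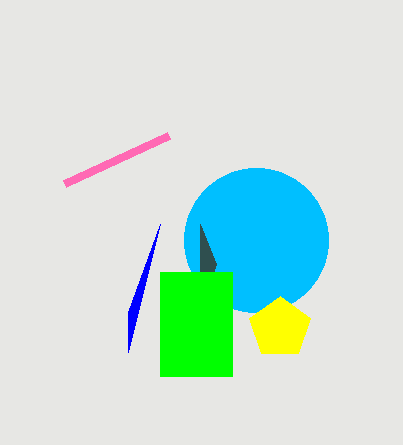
cx_1 = 256
r_1 = 72
x1_2 = 64
y1_2 = 184
cx_3 = 280
cy_3 = 328
r_3 = 32
x1_4 = 216
y1_4 = 264
x2_5 = 128
y2_5 = 352
x0_6 = 160
y0_6 = 272
x1_6 = 232
y1_6 = 376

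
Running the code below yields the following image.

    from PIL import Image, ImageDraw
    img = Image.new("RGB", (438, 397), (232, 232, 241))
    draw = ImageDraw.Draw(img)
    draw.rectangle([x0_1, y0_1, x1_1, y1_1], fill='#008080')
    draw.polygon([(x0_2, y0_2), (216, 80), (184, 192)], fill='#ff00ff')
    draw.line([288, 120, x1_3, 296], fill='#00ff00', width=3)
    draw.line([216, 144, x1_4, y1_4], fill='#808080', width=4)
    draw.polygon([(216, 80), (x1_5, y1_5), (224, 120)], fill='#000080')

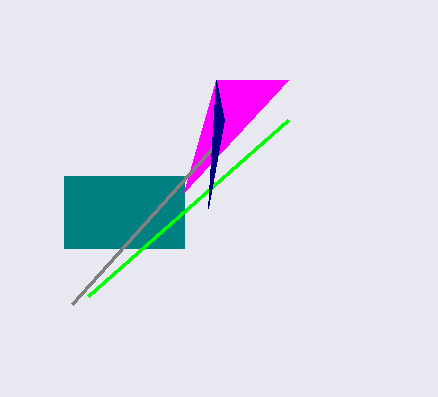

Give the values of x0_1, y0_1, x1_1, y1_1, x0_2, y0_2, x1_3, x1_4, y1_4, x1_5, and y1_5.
x0_1 = 64, y0_1 = 176, x1_1 = 184, y1_1 = 248, x0_2 = 288, y0_2 = 80, x1_3 = 88, x1_4 = 72, y1_4 = 304, x1_5 = 208, y1_5 = 208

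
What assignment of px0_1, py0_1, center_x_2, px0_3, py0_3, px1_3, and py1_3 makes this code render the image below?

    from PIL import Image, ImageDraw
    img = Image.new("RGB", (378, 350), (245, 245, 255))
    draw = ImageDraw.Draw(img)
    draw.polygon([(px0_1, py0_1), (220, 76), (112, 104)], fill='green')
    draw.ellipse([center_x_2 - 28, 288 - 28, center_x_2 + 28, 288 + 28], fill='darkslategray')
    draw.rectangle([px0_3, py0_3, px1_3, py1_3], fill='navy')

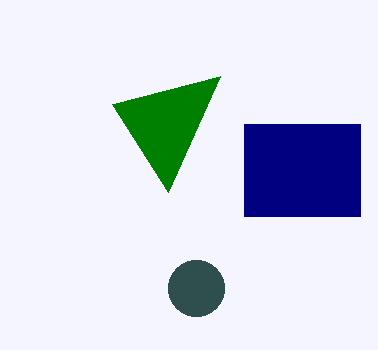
px0_1 = 168, py0_1 = 192, center_x_2 = 196, px0_3 = 244, py0_3 = 124, px1_3 = 360, py1_3 = 216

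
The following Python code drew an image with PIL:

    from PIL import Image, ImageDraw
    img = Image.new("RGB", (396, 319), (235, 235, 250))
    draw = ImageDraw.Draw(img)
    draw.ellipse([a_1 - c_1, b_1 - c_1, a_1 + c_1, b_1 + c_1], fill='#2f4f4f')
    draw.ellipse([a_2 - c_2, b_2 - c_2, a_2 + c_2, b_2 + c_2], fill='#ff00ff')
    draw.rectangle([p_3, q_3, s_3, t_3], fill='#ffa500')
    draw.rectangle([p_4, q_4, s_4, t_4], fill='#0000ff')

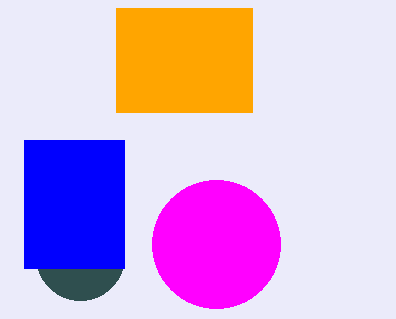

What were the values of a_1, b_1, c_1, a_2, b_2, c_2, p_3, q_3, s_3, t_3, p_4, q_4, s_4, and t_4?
a_1 = 80; b_1 = 256; c_1 = 44; a_2 = 216; b_2 = 244; c_2 = 64; p_3 = 116; q_3 = 8; s_3 = 252; t_3 = 112; p_4 = 24; q_4 = 140; s_4 = 124; t_4 = 268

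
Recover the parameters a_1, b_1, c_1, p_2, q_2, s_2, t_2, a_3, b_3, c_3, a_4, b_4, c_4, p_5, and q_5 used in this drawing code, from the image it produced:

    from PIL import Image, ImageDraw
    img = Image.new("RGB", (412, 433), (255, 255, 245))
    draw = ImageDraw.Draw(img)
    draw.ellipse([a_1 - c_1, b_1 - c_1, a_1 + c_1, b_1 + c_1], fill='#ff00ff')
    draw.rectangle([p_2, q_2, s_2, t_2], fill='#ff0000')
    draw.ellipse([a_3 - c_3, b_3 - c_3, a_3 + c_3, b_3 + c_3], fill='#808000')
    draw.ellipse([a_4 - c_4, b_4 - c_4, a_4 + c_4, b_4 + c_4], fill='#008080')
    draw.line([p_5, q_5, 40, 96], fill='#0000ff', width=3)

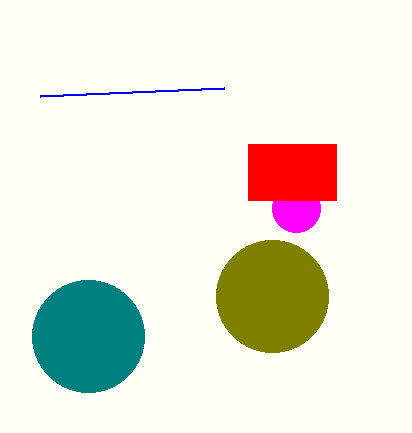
a_1 = 296; b_1 = 208; c_1 = 24; p_2 = 248; q_2 = 144; s_2 = 336; t_2 = 200; a_3 = 272; b_3 = 296; c_3 = 56; a_4 = 88; b_4 = 336; c_4 = 56; p_5 = 224; q_5 = 88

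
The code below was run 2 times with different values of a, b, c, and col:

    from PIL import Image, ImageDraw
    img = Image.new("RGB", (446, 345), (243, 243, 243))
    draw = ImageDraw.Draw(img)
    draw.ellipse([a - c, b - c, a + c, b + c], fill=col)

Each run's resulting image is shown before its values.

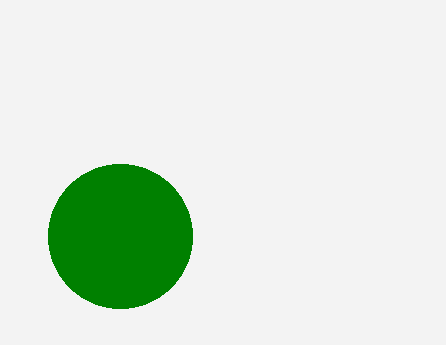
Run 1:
a = 120, b = 236, c = 72, col = 'green'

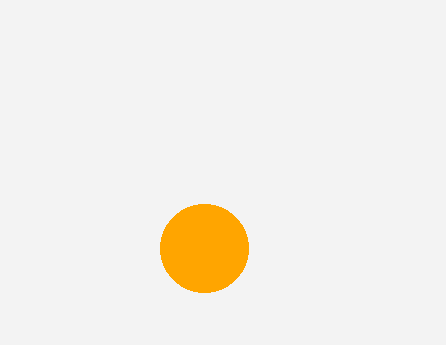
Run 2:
a = 204; b = 248; c = 44; col = 'orange'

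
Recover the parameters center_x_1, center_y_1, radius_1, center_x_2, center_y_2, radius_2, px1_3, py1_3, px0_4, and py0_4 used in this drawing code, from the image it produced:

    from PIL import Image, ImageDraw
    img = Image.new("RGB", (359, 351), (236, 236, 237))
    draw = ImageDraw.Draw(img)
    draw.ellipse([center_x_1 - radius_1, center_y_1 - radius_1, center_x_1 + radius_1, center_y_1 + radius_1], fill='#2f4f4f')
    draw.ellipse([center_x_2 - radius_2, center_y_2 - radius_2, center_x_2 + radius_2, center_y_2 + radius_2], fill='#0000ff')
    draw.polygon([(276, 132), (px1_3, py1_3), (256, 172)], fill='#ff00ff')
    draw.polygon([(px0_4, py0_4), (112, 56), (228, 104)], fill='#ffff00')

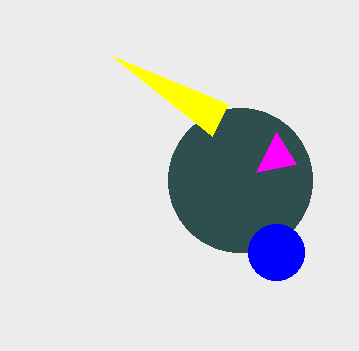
center_x_1 = 240, center_y_1 = 180, radius_1 = 72, center_x_2 = 276, center_y_2 = 252, radius_2 = 28, px1_3 = 296, py1_3 = 164, px0_4 = 212, py0_4 = 136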